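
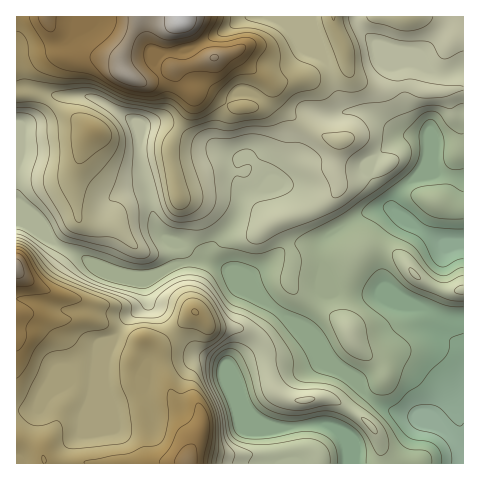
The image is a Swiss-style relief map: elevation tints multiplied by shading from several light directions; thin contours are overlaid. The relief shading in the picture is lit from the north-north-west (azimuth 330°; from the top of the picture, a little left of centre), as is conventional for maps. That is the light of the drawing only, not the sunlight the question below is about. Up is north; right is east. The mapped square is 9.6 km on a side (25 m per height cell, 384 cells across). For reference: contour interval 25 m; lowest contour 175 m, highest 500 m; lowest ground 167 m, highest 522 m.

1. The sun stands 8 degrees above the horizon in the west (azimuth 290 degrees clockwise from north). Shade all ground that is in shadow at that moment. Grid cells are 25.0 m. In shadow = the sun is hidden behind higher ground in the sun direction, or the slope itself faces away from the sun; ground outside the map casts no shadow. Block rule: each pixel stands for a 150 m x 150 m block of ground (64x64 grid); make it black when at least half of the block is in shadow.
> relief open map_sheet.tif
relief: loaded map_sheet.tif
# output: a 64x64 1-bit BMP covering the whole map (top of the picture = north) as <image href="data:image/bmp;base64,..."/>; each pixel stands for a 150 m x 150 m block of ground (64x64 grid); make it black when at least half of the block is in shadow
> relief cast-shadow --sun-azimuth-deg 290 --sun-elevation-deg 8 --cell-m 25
<image width="64" height="64" href="data:image/bmp;base64,Qk0+AgAAAAAAAD4AAAAoAAAAQAAAAEAAAAABAAEAAAAAAAACAAATCwAAEwsAAAIAAAAAAAAA////AAAAAAAAAAA/wAYAAAAAAD/gBgAAAAAAH+AAAAAAAAAf8AAAAAAAAB/wAAAAAAAAH/AAAAAAAAAf4AAAAAAAAB/AIAAAAAAAH4AAAAAAAAAfgAAAAAAAAD8AAAAAAAAAPwAAAAAAAAA+AAAAAAAAAD4AAAAAAAAAPgAAAAAAAAAfAAAAAAAAAB8AAAAAAAAADwAAAAAAAAAPAAAAAAAAAA4AAAAAAAAADgAAAAAAAAAOAAAAAAAAAA4AAAAAAAAADgAAAAAAAAAMAAAAAAAAAAgAAAAACAAAAAAAAAB+AAAAAAAAAHwAAAAAAAAAeAAAAAAAAABwAAAAAAAAAAAAAAAAAAAAAAAAAAAAAAAAAAAAAAAAAAAAAAAAAAAAAAAAAAAAAAAAAAAAAAPAAAAAAAAAAfAAAAAAAAAAOAAAAAAAAAAMAAAAAAAAAAcAAAAAAAAAA4AAAAAAAAABwAAAAAAAAADAAAGAAAAAAEAAA4AAAAAAAAADgAAAAAAAAAMAAAAAAAAAAAAAAAAAAAAAABAAAAAAAAAAOAAAAAAAAAAYAAAAAAAACAgAAAAAAAAABgAAAAAAAAAHAAAAAAAAAAMAAAAAAAAAAgAAAAAAAAAAAABgAAAAAABgAOAAAAAAAAAAwAAAAAAwAACAAAAAAH4AAYAAAAAAfgABgAAAAAA+AAMAAA=="/>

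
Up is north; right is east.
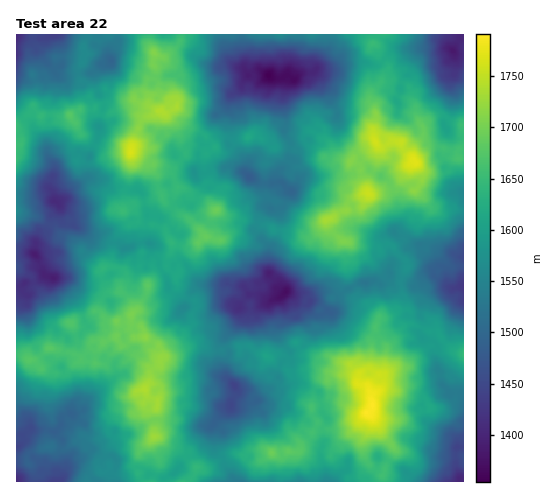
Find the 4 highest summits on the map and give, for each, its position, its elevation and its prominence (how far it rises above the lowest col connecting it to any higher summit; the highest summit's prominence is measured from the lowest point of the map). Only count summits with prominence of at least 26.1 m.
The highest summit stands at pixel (367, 413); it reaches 1791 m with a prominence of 437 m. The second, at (417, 163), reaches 1772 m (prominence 206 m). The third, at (131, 152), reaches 1767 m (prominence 189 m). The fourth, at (368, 193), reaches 1756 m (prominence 54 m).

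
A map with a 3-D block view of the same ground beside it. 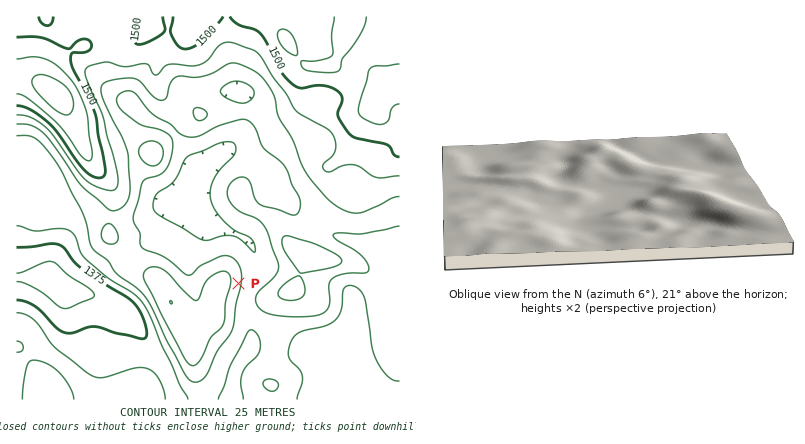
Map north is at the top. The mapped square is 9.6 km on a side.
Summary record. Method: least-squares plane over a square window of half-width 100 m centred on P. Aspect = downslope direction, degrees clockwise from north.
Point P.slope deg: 6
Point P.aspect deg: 99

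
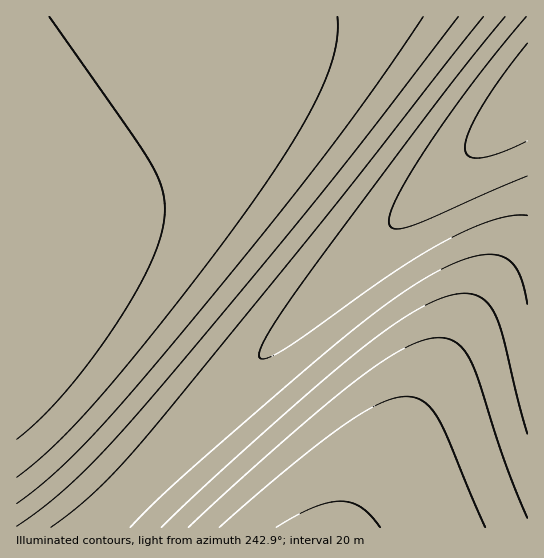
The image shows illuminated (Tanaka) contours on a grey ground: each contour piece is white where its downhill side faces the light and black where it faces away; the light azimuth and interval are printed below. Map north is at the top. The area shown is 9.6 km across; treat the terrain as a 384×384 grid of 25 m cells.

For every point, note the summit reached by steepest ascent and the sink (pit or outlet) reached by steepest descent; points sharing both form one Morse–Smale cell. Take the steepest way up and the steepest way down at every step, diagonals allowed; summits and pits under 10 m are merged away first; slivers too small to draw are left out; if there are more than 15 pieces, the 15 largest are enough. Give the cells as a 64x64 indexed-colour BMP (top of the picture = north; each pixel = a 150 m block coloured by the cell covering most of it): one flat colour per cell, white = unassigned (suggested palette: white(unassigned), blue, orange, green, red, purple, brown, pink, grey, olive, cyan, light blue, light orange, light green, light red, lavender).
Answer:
<image width="64" height="64" href="data:image/bmp;base64,Qk12CAAAAAAAAHYAAAAoAAAAQAAAAEAAAAABAAQAAAAAAAAIAAATCwAAEwsAABAAAAAAAAAA////ALR3HwAOf/8ALKAsACgn1gC9Z5QAS1aMAMJ34wB/f38AIr28AM++FwDox64AeLv/AIrfmACWmP8A1bDFABERERERIiIiIiIiIiIiIiIiIiIiIiIiIiIiIiIiIiIiERERERESIiIiIiIiIiIiIiIiIiIiIiIiIiIiIiIiIiIREREREREiIiIiIiIiIiIiIiIiIiIiIiIiIiIiIiIiIhERERERERIiIiIiIiIiIiIiIiIiIiIiIiIiIiIiIiIiERERERERESIiIiIiIiIiIiIiIiIiIiIiIiIiIiIiIiIREREREREREiIiIiIiIiIiIiIiIiIiIiIiIiIiIiIiIhERERERERERIiIiIiIiIiIiIiIiIiIiIiIiIiIiIiIiERERERERERESIiIiIiIiIiIiIiIiIiIiIiIiIiIiIiIREREREREREREiIiIiIiIiIiIiIiIiIiIiIiIiIiIiIhERERERERERERIiIiIiIiIiIiIiIiIiIiIiIiIiIiIiERERERERERERESIiIiIiIiIiIiIiIiIiIiIiIiIiIiIREREREREREREREiIiIiIiIiIiIiIiIiIiIiIiIiIiIhERERERERERERERIiIiIiIiIiIiIiIiIiIiIiIiIiIiERERERERERERERESIiIiIiIiIiIiIiIiIiIiIiIiIiIREREREREREREREREiIiIiIiIiIiIiIiIiIiIiIiIiIhERERERERERERERERIiIiIiIiIiIiIiIiIiIiIiIiIiERERERERERERERERESIiIiIiIiIiIiIiIiIiIiIiIiIREREREREREREREREREiIiIiIiIiIiIiIiIiIiIiIiIhERERERERERERERERERIiIiIiIiIiIiIiIiIiIiIiIiERERERERERERERERERESIiIiIiIiIiIiIiIiIiIiIiIREREREREREREREREREREiIiIiIiIiIiIiIiIiIiIiIhERERERERERERERERERERIiIiIiIiIiIiIiIiIiIiIiERERERERERERERERERERESIiIiIiIiIiIiIiIiIiIiIREREREREREREREREREREREiIiIiIiIiIiIiIiIiIiIhERERERERERERERERERERERIiIiIiIiIiIiIiIiIiIiERERERERERERERERERERERESIiIiIiIiIiIiIiIiIiIREREREREREREREREREREREREiIiIiIiIiIiIiIiIiIhERERERERERERERERERERERERIiIiIiIiIiIiIiIiIiERERERERERERERERERERERERESIiIiIiIiIiIiIiIiIREREREREREREREREREREREREREiIiIiIiIiIiIiIiIhERERERERERERERERERERERERERIiIiIiIiIiIiIiIiERERERERERERERERERERERERERESIiIiIiIiIiIiIiIREREREREREREREREREREREREREREiIiIiIiIiIiIiIhERERERERERERERERERERERERERERIiIiIiIiIiIiIiERERERERERERERERERERERERERERESIiIiIiIiIiIiIREREREREREREREREREREREREREREREiIiIiIiIiIiIhERERERERERERERERERERERERERERERIiIiIiIiIiIiERERERERERERERERERERERERERERERESIiIiIiIiIiIREREREREREREREREREREREREREREREREiIiIiIiIiIhERERERERERERERERERERERERERERERERIiIiIiIiIiERERERERERERERERERERERERERERERERESIiIiIiIiIREREREREREREREREREREREREREREREREREiIiIiIiIhERERERERERERERERERERERERERERERERERIiIiIiIiERERERERERERERERERERERERERERERERERESIiIiIiIREREREREREREREREREREREREREREREREREREiIiIiIhERERERERERERERERERERERERERERERERERERIiIiIiERERERERERERERERERERERERERERERERERERESIiIiIREREREREREREREREREREREREREREREREREREREiIiIhERERERERERERERERERERERERERERERERERERERIiIiERERERERERERERERERERERERERERERERERERERESIiIRERERERERERERERERERERERERERERERERERERERESIhEREREREREREREREREREREREREREREREREREREREREiERERERERERERERERERERERERERERERERERERERERERIRERERERERERERERERERERERERERERERERERERERERERERERERERERERERERERERERERERERERERERERERERERERERERERERERERERERERERERERERERERERERERERERERERERERERERERERERERERERERERERERERERERERERERERERERERERERERERERERERERERERERERERERERERERERERERERERERERERERERERERERERERERERERERERERERERERERERERERERERERERERERERERERERERERERERERERERERERERERERERERERERERERERERERERERERERERERERERERERERERERERERERERERERERERERERERERERERERERERERERERERERERERERERERERERERERERERERERERERERERERERERERERERERERERERERERERERERERER"/>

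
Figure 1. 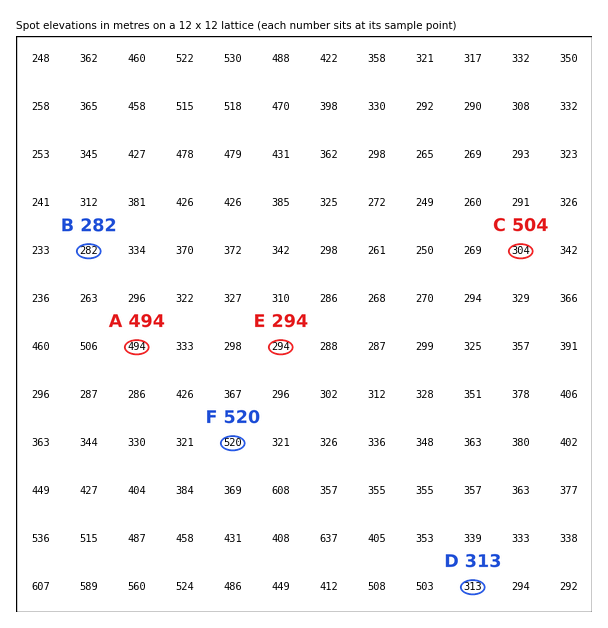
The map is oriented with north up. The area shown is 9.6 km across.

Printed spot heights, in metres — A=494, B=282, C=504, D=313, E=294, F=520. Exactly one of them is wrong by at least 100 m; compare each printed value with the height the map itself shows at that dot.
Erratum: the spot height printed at C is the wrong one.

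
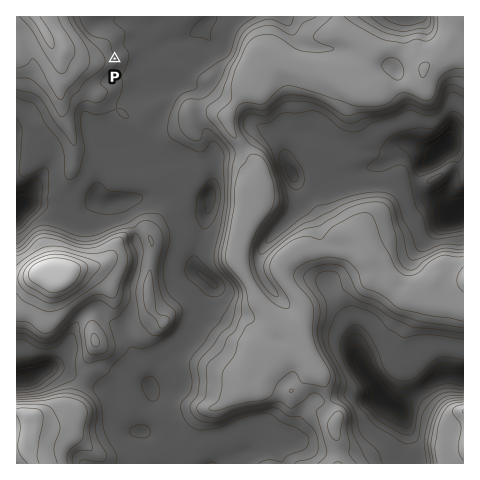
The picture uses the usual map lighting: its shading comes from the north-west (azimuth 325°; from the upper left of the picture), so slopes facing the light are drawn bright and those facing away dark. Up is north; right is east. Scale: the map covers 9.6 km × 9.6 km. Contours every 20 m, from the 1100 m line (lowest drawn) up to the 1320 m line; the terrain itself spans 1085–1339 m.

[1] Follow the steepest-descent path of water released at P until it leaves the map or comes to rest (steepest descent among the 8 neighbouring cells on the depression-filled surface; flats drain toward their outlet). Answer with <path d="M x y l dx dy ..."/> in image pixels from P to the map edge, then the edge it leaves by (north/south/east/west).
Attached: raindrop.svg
<path d="M115 59l15-16 3-1 13 0 5 5 4 0 17-8 11 0 4-1 9-7 4-2 0-2 10-10"/>
exit: north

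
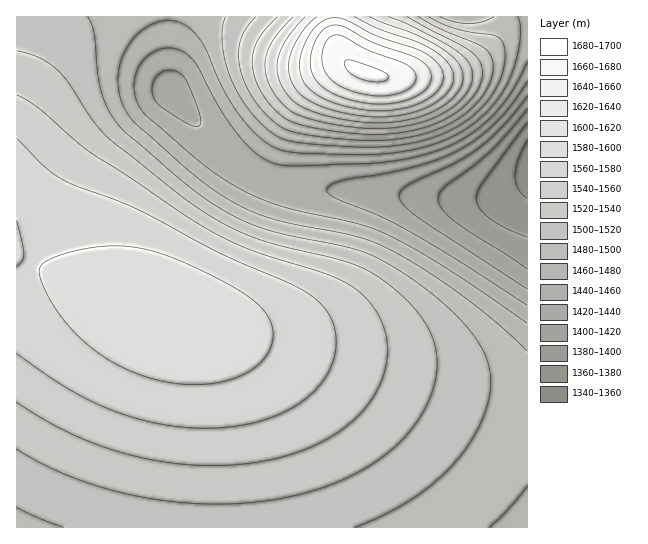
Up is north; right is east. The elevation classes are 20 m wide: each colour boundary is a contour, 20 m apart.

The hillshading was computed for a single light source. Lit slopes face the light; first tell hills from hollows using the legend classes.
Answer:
NW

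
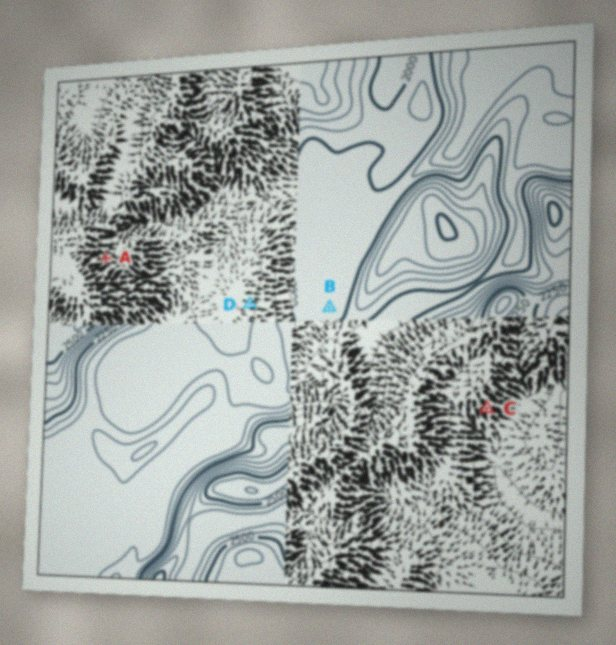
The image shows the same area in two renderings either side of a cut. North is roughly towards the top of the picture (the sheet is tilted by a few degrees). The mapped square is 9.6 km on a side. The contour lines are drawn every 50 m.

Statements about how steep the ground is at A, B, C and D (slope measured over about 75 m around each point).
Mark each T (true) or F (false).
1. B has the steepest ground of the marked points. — F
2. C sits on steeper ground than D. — T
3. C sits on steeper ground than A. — T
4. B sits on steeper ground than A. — F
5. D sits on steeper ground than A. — F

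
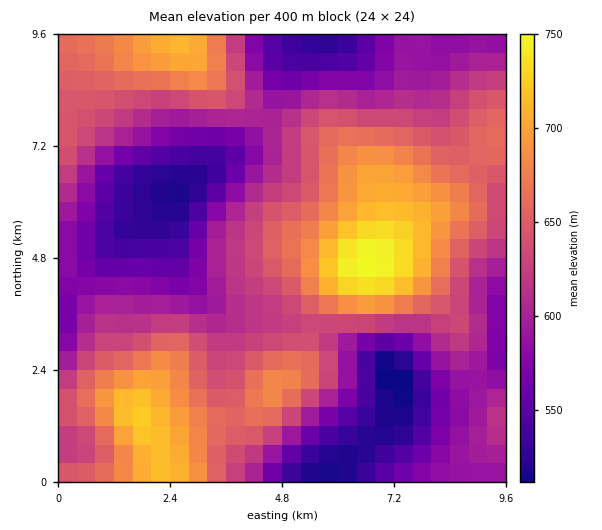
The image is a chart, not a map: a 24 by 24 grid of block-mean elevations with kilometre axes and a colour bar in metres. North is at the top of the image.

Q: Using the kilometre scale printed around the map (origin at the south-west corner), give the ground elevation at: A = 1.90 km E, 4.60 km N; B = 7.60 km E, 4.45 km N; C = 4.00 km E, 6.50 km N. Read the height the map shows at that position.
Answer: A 557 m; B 721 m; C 580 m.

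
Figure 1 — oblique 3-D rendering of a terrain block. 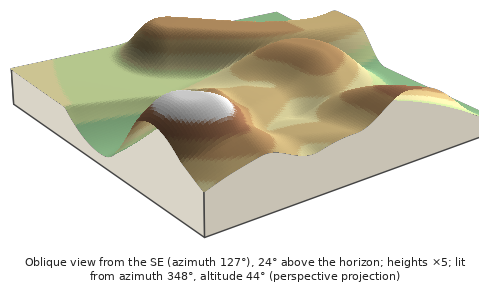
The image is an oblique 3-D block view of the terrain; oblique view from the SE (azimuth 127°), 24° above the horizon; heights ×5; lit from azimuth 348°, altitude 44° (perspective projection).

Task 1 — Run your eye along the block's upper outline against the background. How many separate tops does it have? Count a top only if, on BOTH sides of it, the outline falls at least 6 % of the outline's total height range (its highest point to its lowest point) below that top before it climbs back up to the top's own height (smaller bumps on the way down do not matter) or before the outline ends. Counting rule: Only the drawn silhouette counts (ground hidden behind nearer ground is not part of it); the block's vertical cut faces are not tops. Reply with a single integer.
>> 2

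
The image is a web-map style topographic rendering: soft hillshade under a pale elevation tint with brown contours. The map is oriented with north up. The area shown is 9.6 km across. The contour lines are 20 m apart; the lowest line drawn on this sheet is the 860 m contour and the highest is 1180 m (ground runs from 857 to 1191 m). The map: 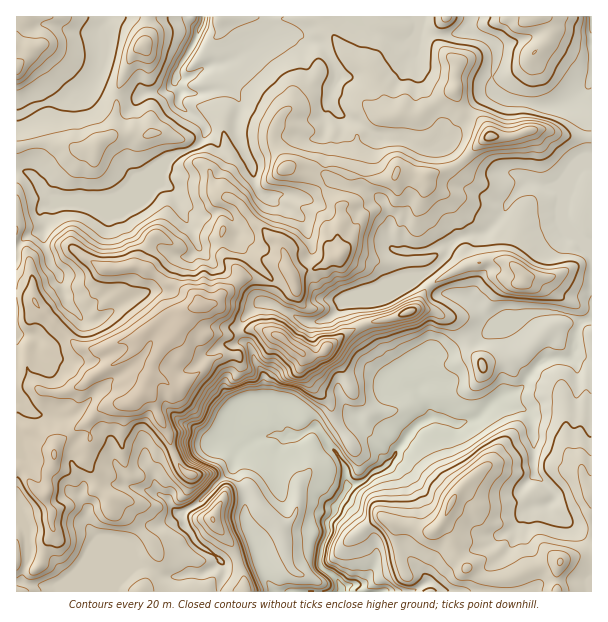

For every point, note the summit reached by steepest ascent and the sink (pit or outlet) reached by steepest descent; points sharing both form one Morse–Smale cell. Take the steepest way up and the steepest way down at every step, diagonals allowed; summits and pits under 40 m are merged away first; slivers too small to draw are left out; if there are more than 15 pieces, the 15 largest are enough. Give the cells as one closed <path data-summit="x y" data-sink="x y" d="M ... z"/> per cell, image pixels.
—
<path data-summit="201 305" data-sink="342 591" d="M446 16l-126 1 12 16 8 15 11 12 12 6 7 6 14 26 4 15 4 3-15 2-21 20-1 21-5 16-15-6-44-3-12 6-18 16-12 6-8 9 0 3 11 13 17 16 11 7 11 34-4 0-12 7-33-6-27 25-14 4-10-12-27-12-9-8-15-8-14 0-12 4-12-2-33-21-33 11-6 6-4-12-10-6 1 346 201 0 6-19 0-6-8-11-15-9-7-7-8-13-5-12 19-13 33-34 7 9 6 20 0 25 8 18 10 33 10 18 67 1 1-5-5-8-17-13 0-14 8-18-2-12 8-9 2-7 12-20 15-5 8-7 16-10 19-27 14-15 9-4 12 0 14 6 19-4 20-18 12-8 13-4 15-21 11-9 25-2 2-2 4-8 0-15 4-9-4-5-15-6-30 0-39 11-12-16-12-10-15-4-15 0-16-16 1-4 9-4 14-15 2-7 5-7 12-6 21-3 18-19 8-16 13-13 5-2-20-10-10 0-12 4-15 0-10-6-18-26 6-4 17-24-12-21 0-23 2-9-11-8-13-16 0-7z"/><path data-summit="201 305" data-sink="203 17" d="M320 16l-116 0-8 23-18 30-3 14 6 7-3 9 2 6 25 21 0 9-10 11-25 11-6 5-4 11-17 15-32 12-55 0-16-14-10-12-13-4-1 75 10 7 4 11 6-5 33-11 33 21 12 2 12-4 14 0 7 4 17 12 27 12 10 12 14-4 27-25 33 6 12-7 4 0-11-34-23-18-16-18 0-3 8-9 12-6 18-16 12-6 44 3 15 6 5-16 1-21 21-20 15-2-4-3-4-15-14-26-7-6-12-6-11-12-8-15z"/><path data-summit="452 503" data-sink="342 591" d="M591 319l-11 4-4 10 0 15-6 10-25 2-11 9-15 21-16 6-29 24-19 4-14-6-12 0-9 4-14 15-19 27-16 10-8 7-15 5-12 20-2 7-8 9 2 12-8 18 0 14 17 13 5 13 250-1z"/><path data-summit="144 45" data-sink="203 17" d="M203 16l-54 0-3 23-2 6-14 14-12 28-4 45-21 16-9 2-36-8-31 4-1 24 14 4 10 12 16 14 55 0 32-12 17-15 4-11 6-5 25-11 10-11 0-9-25-21-2-6 3-9-6-10 6-17 15-24 8-19z"/><path data-summit="524 275" data-sink="342 591" d="M534 182l-9 2-13 13-8 16-18 19-21 3-12 6-5 7-2 7-14 15-9 4-1 4 16 16 15 0 15 4 12 10 12 16 39-11 30 0 18 9 12-3 1-67-13-14-11-7-4-9 0-28-9-7-7 0z"/><path data-summit="281 338" data-sink="342 591" d="M405 280l-58 20-17 18-12 4-12 0-37-20-11 2-16 16-4 7 0 5 14 16 2 12 10 15 0 26 12 10 15 25 6 0 20-9 8 13 4-1 18-13 11-6-14-15-6-13 0-6 4-4 15-6 12 0 11 4 6 0 8-6-4-3-8-15-14-18-8-20-2-16z"/><path data-summit="537 17" data-sink="591 17" d="M591 16l-120 0-3 14 23 10 5 5 2 11-6 21 0 10 3 7 17 8 45 2 10-2 17-11 8-14z"/><path data-summit="17 68" data-sink="342 591" d="M108 16l-92 1 1 98 22-11 24-4 24-12 7-7 9-22-1-29 7-12z"/><path data-summit="144 45" data-sink="342 591" d="M147 16l-37 0-8 14 1 29-9 22-7 7-24 12-24 4-22 11-1 31 7 0 7-2 18-2 36 8 9-2 8-8 7-2 7-10 3-41 12-28 14-14 2-6z"/><path data-summit="491 137" data-sink="342 591" d="M470 114l-19 26-6 4 18 26 10 6 15 0 12-4 10 0 21 10 24 5 11 9 4-14 6-11 13-9 1-24-24-2-18-6-18 0-24 8-15-2-5-10z"/><path data-summit="213 519" data-sink="342 591" d="M233 468l-33 34-19 13 5 12 8 13 7 7 15 9 8 11 0 6-6 15 1 4 54 0 1-2-10-17-10-33-8-18 0-25-6-20z"/><path data-summit="491 137" data-sink="591 17" d="M588 85l-15 13-16 6-45-2-21-10-8 4-14 17 17 13 5 10 15 2 24-8 18 0 18 6 24 2 0-31z"/><path data-summit="201 305" data-sink="591 17" d="M470 16l-23 0-13 16 0 7 6 9 18 15-2 9 0 23 7 15 5 4 15-18 11-3-2-6 0-10 6-21-2-11-5-5-23-10z"/><path data-summit="201 305" data-sink="342 591" d="M591 138l-2 24-10 6-7 8-8 27 0 19 4 9 11 7 12 14z"/>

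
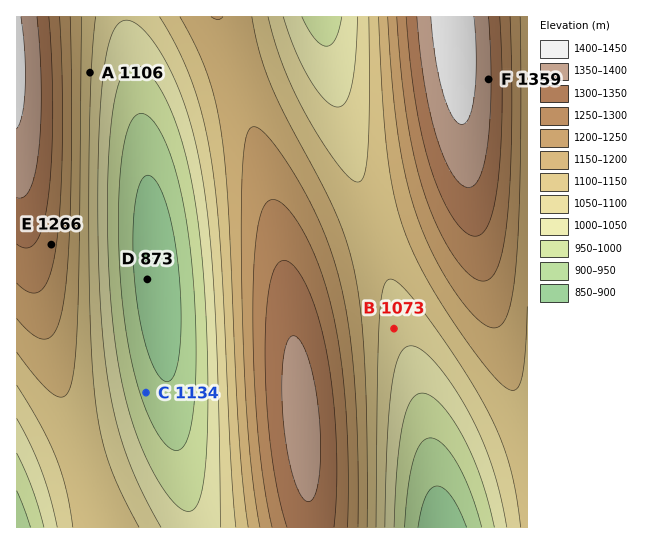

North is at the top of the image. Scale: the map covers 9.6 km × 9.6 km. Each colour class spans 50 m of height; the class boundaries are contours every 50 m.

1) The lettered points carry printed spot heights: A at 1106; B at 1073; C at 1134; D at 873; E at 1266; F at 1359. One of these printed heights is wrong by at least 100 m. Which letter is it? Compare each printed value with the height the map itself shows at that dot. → C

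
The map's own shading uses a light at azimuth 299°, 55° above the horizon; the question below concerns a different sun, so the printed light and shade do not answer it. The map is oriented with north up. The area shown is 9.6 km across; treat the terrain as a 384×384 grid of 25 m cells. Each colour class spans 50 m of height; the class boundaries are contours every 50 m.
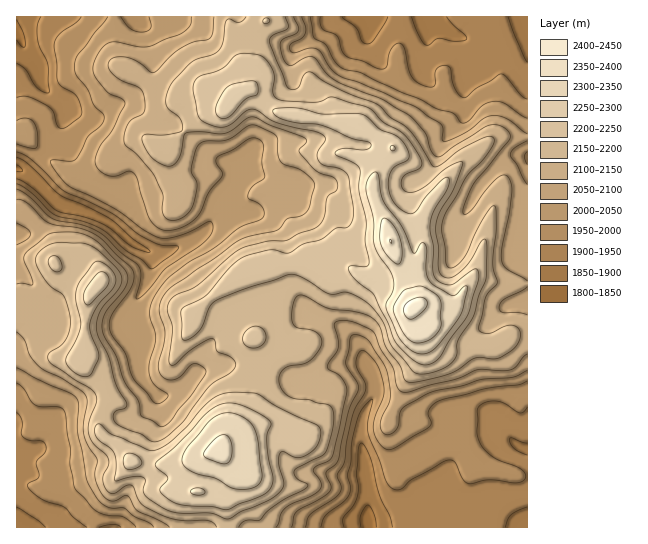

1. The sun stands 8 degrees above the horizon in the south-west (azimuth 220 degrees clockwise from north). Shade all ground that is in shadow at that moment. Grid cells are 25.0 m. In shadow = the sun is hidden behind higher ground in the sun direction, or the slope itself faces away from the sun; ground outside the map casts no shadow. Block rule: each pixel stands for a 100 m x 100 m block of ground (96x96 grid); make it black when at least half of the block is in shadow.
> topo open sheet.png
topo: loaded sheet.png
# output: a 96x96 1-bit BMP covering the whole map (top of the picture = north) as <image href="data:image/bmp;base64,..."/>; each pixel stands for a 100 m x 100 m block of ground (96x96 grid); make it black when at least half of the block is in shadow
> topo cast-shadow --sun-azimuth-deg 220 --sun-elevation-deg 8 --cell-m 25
<image width="96" height="96" href="data:image/bmp;base64,Qk2+BAAAAAAAAD4AAAAoAAAAYAAAAGAAAAABAAEAAAAAAIAEAAATCwAAEwsAAAIAAAAAAAAA////AAAAAAAAAAAAAAAAAYAAAAAAAAAAAAAAAAAAAAAAAAAAAAAAAAAAAAAAAAAAAAAAAAAAAAAAAAAAAAAAAAAAAAAAAAAAAAAAAAAAAAAAAAAAAAAAAYAAAAAAAAAAAAAAH4AAAAAAAAAAAAD5/8AAAAAAAAAAAAH//8AAAAAAAAAAAAP//8AAAAAAAAAAAAPw/8AAAAAAAAAAAAPgB8AAAAcAAAPAAAfgD8AAAA8AAAfgAAfgH8AAAB8AAA/wAAfAH8AAAB4AAB/wAA/AH8AAABAAAH/4AA+AH4AAAAAAAP/4AB8DH8AAAAAAAP/8AD8Pn8AAAAAAAP/8AP//n8AAAAAAAHP8Af//n8AAAAAAAAP8A///z+AAAAAAAAf8A///h+AAAAAAAA/4A//+A+AAAAAAAB/gAf/8AeAAAAAAAD/AAH/8A/AAAAAAAD/AAB/4B/AAAAAAAD+AAAH4H/AAAAAAAH+AAAAAH/AAAAAAAH+AAAAAD+AAAAAAAP+AAAAAB+AAAAAAAf8AAAAAAcAAAAAAA/8AAAAAAIAAAAAAA/8AAAAADgAAAAAAB/8AAAAAHgAAAAAAB/8AAAAAPAAAAAAAA/8AAAAAeAAAAA4AA/8AAAAAYAAAAA8AA/8AAAAAAAAAAA8AAf8AAAAAAAAABgcAAP8AAAAAAAAADwMAAD8AAAAAAAAHz4AAAA8AAAAAAAAfx4AAAAeAAAAAAAAf54AAAB+AAAAAAAAf54AAAH+AAAAAAAAP99gAAP/AAAAAAAAP8/wAAP/AAAAAAAAH+/wAAf/gAAAAAAAH/fwAAf/gAAAAAADH/fwAg//gAB/AAADH/PwBw//gAD/gAAHn/vwDz//gAD/wAAHn/vwB///gAB/zAAPv/n4B///gAA/wAAP3/n4H///AAAfwAAP3/n4P///AAAGAAAf3/j4f//+AAAAAAAf7/Dw///gAAAAAAAf5/Ag//+AAAAAAAA/4/AB//wAAAAAAAA/4fAD/4AAAAAAAAA/4HgD/gAAAAAAAAB/8DgD/AAAAAAAAAB/8YAf+AAAAAAAAAA/+YAf8AAAAAAAAAA/+cA8wAAAAAAAAAAIHcA8AAAAAAAAAAAAPAA8AAAAAAAAAAAA/gA8AAAAAAAAAAAB/gAMAAAAAAAAAAAH/0AAAAAAAAAAAAAP//AAAAAAAAAAAAAf//BwAAAAAAAAAAB///P8AAAAAAAAAAH//+P8AAAAAAAAAA////P8DgAAAAAAD/////H8PgAAAAAB//////H8fgAAAAAD//////D8fgAAAAAH/7////B8/AAAAAAH//////g8+AAAAAAD//////gc8AAAAAAB//////wM4AAAAAAD4/////wF4AAAAAAH4/////wB4AAAAAAP5/////4DwAAcAAAP5/////4DgAB+AAAP//////4DAAB+AAAP//////4CAAB+AAAP//////4AAAA/AAAH//////wAAAA/AAAA//////gAAAA/AAAAH////8AAAAA8AAAA/////4AAAAA4AAAB/////4AA="/>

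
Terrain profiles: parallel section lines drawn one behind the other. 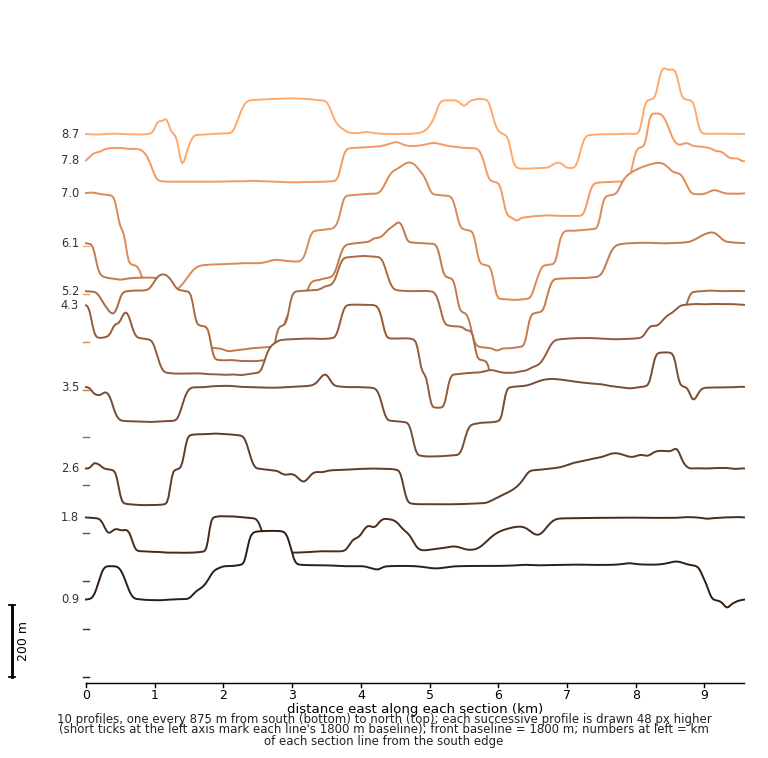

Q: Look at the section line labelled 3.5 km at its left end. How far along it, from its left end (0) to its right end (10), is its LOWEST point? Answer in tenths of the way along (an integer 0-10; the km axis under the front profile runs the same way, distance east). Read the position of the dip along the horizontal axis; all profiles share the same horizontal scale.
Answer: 5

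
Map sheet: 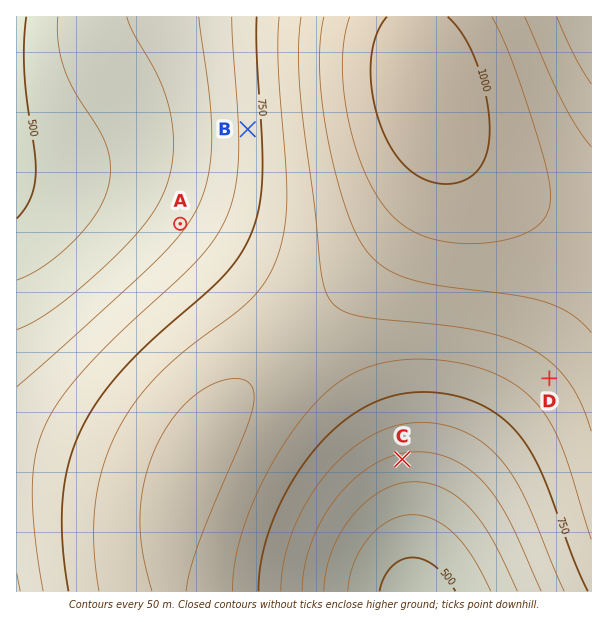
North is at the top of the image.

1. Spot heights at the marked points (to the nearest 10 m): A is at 640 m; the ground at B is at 720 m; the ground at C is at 640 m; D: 830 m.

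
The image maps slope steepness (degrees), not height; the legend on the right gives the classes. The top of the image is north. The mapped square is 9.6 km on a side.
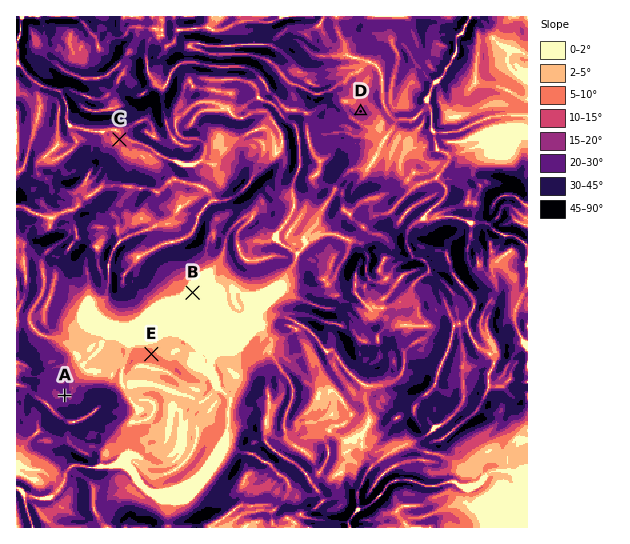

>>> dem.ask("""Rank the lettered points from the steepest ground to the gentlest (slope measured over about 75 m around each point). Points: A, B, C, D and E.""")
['A', 'D', 'C', 'E', 'B']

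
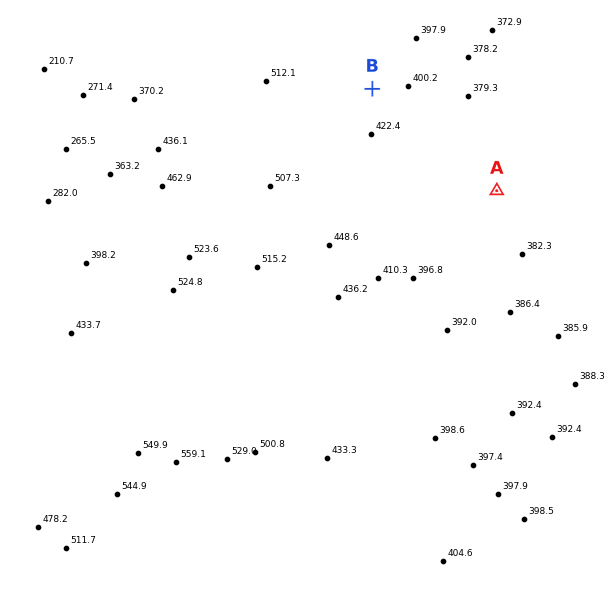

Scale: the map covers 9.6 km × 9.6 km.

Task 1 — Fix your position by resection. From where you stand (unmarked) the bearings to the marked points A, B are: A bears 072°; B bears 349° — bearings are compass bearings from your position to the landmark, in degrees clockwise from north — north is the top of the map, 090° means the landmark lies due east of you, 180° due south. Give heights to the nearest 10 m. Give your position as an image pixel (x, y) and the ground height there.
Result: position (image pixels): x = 398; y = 223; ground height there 400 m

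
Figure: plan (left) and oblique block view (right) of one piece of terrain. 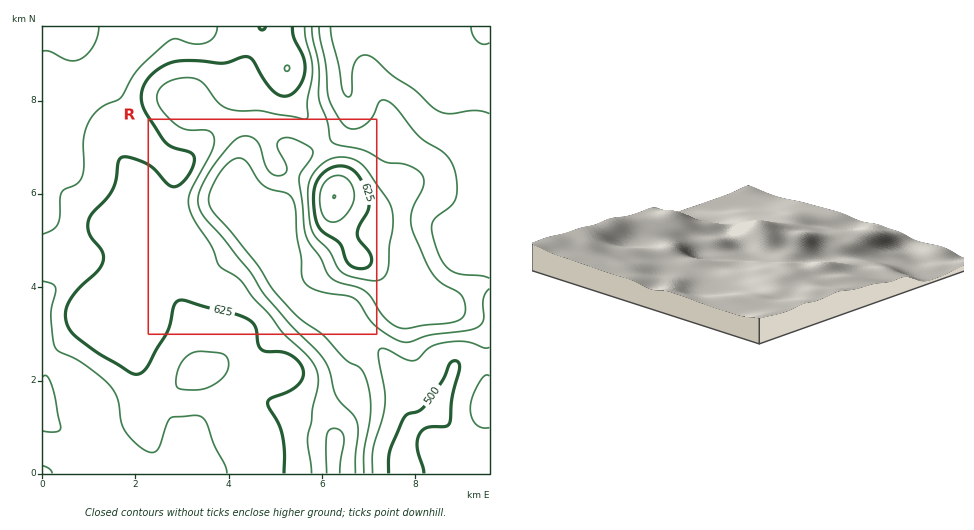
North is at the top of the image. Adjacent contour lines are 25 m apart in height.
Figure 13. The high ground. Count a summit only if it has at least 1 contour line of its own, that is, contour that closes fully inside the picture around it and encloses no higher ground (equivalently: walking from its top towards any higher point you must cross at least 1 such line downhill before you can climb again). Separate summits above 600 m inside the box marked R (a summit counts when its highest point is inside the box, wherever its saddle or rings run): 1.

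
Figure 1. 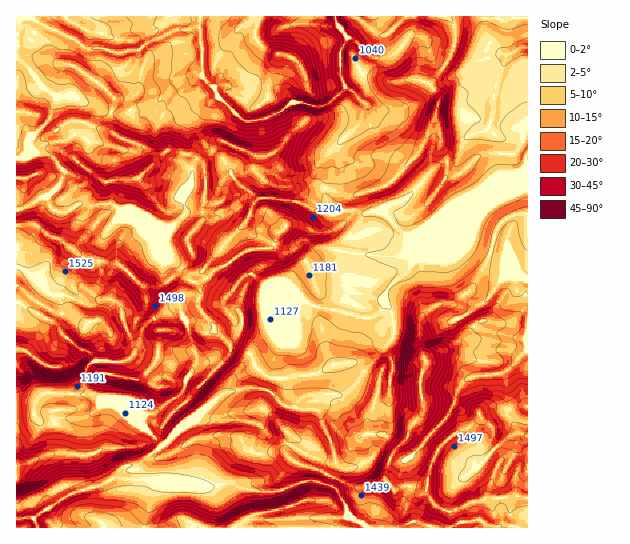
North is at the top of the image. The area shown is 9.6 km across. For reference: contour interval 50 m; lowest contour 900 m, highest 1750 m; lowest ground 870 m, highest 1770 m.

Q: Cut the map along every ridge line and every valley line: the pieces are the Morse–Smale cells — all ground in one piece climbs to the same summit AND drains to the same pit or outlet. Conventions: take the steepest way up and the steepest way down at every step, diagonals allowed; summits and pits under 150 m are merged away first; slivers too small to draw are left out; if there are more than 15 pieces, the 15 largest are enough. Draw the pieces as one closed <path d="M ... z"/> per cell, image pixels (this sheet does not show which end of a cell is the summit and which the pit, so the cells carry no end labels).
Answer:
<path d="M199 16l-183 1 0 192 9-1 16-11 5 0 3 9 9 6 8 0 16-9 7 2 24-1 13 12 8 4 36 40 16 12 11 2-8 17-10 8 0 8-6 0-29 19-5 19-9 14-12 4-21-3-8 5 8 7 48 8 10 7 28-2 14 3 30-30 4-7 0-5-16-15-2-6-13-15-3-5 3-8 0-8-3-6 9-4 9-10 11-4 20-14 25-3 2-2 4-12 8-8-21-19-1-28 15 8 13 0 8 2 26-1 3-10-3-15 2-8 32-30 6-18 0-4-15-14-5-1-15 15-8 4-17-4-14 0-10 9-15 7-12 2-8 0-5-2-24-22-2-10-5-2-9-10 2-26-3-7z"/><path d="M445 303l-16 6-9 12 0 26 5 12 0 7-5 13 0 11 4 15-1 8-12 13-6 15-13 13-5 13-2 11-24 10-18 13 5 14 14 8 5 5 160 0 1-218-3-1-12 12-4 2-11 1-17-3-11 11 2-7-9-15-6-5z"/><path d="M354 363l-19 1-13 8-9 3-40 4-6 10-22-1-18 4-8 4-24 23-12 6-20 20-25 20-13 2-10 10 15 3 24 0 47 8 32-5 8 5 21 4 19-1 22-10 15 0 17 7 8 12 18-12 22-8 6-21 11-14-15-10-17-1 0-16 9-23 2-16-17-8z"/><path d="M265 180l-2 3 1 24 21 20-8 7-6 14-25 3-47 30-2 4 3 4 0 8-3 8 6 9 10 11 2 6 16 16 16 5 5 5 4 10 13 10 3 0 4-23 15-36 5-8 0-4 5-6 13 7 24 4 21 6 16-1 9-10 0-11 7-10 16-12 5-11 5-5 24-10 35-36-54 22-15 3-25-25-15 2-12-2-21 1-7-11-2-13-26 1-8-2-13 0z"/><path d="M481 207l-40 40-24 10-5 5-5 11-16 12-7 10 0 11-9 10-16 1-21-6-24-4-13-7-5 6 0 4-5 8-15 36-4 24 14 1 13-4 14 0 9-3 13-8 19-1 8 8 17 8-2 16-9 23 0 16 17 1 13 9 5-1 5-6 3-11 10-11 3-6-4-19 0-11 5-13 0-7-5-12 0-26 3-6 15-11 15 0 10 6 10 18 8-7 17 3 15-3 8-9 7-3 0-30-11-6-4-11-5-7-26-7-13-6 3-13z"/><path d="M485 16l-37 1 7 9 0 19-8 18-16 20 8 14 0 6-4 16-16 34-30 31-8 4-28 8-7 0-20-8-1 9 9 15 21-1 12 2 15-2 23 24 9 1 64-27 35-34-9-1 1-31-16-16 4-16 2-24 13-32-10-4-10-12-3-6z"/><path d="M46 197l-5 0-8 7-17 6 0 56 22 13 5 8 8 8 12 0 22 9 9 0 5-4 10-1 6 2 6 6 2 12 12 32 9-25 29-19 6 0 0-8 10-8 8-17-11-2-16-12-36-40-8-4-13-12-24 1-7-2-16 9-8 0-9-6z"/><path d="M334 16l-133 0-2 11 4 22-2 26 9 10 5 2 2 10 29 24 20-2 15-7 10-9 14 0 17 4 8-4 15-16-5-13 0-23 7-10 0-4-10-12z"/><path d="M447 16l-33 0-2 15-12 18-6 6-9 4-7 0-8-4-5 15-7 7-13 8 1 3 19 15 0 4-6 18-34 33 3 13-2 17 20 8 35-8 8-4 30-31 16-34 4-16 0-6-8-14 16-20 8-18 0-19z"/><path d="M23 399l-7 0 1 120 17 0 35-24 29-8 11-6 13-13 7-3 9 0 23-19-40-41-15-2-21 14-26 2-8 4-9 0-7-8 1-14z"/><path d="M527 16l-42 1 0 16 3 6 10 12 10 4-13 32-2 24-4 16 16 16-1 31 9 1-32 32-12 31 1 5 12 5 24 5 7 9 4 11 9 6 2-1z"/><path d="M235 347l-4 0-4 11-30 30-14-3-28 2-10-7-44-7-12-8-5 17 1 7 4 4-2 2-44-2-8 10 0 12 7 8 9 0 8-4 20 0 14-6 9-9 11-1 12 5 38 37 20-20 12-6 24-23 26-8 23 1 4-11-6-2-10-9-4-10-5-5z"/><path d="M18 267l-2 0 1 82 9 2 24 16 11 0 17-7 5 0 4 4 10-4 21 3 7-2 8-6 2-9-10-19-4-20-6-6-6-2-10 1-5 4-9 0-22-9-12 0-8-8-5-8z"/><path d="M318 481l-15 0-29 11-28-3-13-6-32 5-44-7-12 36-1 10 103 1-2-7 13-8 28-5 19-8 21 0 8 4 7-3-6-13z"/><path d="M117 477l-19 10-29 8-35 24-17 0-1 8 127 1 13-46-2-2-24 0z"/>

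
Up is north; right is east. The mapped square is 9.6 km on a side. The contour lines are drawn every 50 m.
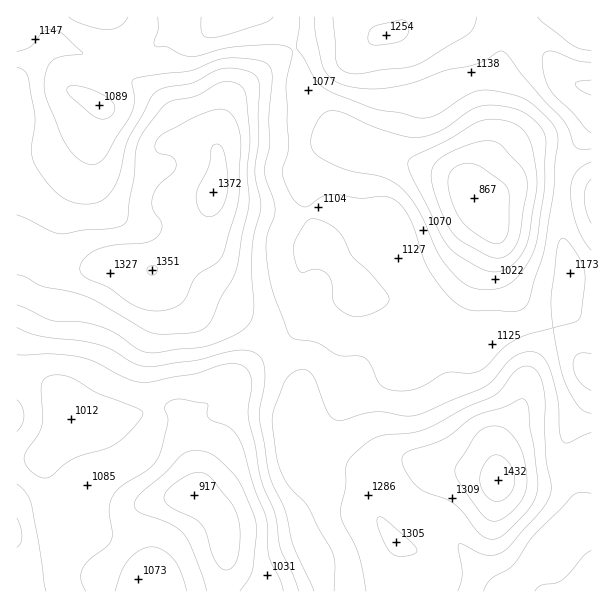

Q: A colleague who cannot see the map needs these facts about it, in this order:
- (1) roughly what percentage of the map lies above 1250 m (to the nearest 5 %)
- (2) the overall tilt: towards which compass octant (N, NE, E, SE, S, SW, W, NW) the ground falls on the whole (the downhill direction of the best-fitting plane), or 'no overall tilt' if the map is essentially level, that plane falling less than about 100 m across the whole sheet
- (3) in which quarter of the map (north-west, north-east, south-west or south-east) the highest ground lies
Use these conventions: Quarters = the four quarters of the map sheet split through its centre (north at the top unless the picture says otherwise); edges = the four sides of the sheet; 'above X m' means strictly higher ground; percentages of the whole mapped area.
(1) Roughly 20 % of the ground is higher than 1250 m.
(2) No overall tilt - high and low ground are spread across the sheet.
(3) Look to the south-east quarter for the highest ground.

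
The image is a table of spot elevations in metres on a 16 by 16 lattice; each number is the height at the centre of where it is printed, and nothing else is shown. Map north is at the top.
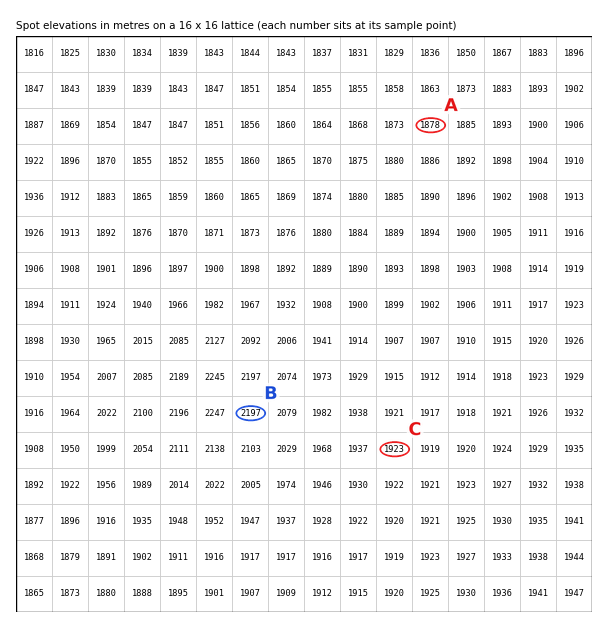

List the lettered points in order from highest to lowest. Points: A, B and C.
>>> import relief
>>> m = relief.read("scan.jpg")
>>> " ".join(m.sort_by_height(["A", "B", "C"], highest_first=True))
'B C A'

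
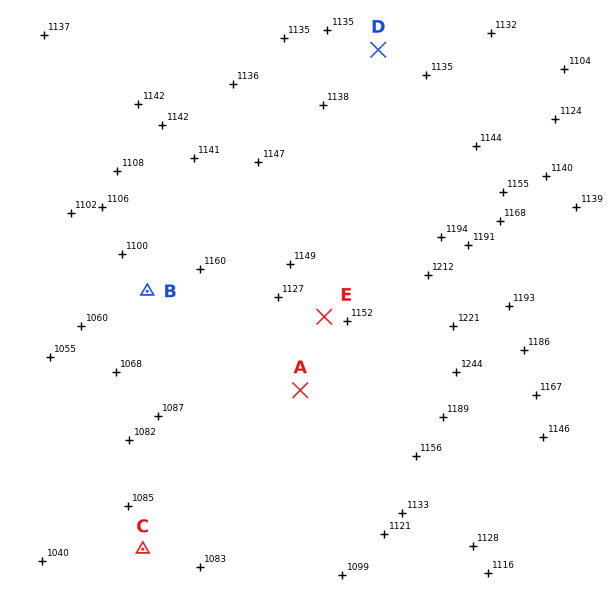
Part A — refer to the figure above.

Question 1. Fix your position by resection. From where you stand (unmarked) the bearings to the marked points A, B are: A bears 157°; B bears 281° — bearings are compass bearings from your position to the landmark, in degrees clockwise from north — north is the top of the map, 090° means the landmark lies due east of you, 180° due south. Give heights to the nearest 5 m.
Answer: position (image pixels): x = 268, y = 315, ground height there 1135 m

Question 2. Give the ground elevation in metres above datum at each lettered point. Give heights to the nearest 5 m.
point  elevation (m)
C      1080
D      1135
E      1140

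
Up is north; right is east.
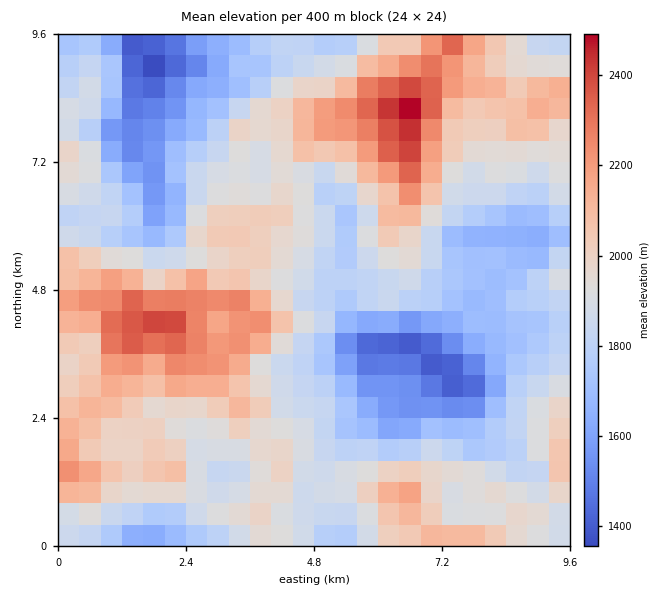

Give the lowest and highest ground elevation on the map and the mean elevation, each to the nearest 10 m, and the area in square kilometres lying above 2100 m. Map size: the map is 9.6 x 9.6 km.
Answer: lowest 1330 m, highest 2520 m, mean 1900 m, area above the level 16.2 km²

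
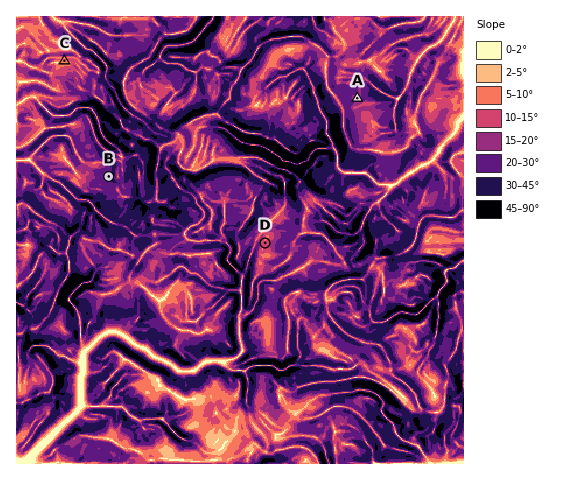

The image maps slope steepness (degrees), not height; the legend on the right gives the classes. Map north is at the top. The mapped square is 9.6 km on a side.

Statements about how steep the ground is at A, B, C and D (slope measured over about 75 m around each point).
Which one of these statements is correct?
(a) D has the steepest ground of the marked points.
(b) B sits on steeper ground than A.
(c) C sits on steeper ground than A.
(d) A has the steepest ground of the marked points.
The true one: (b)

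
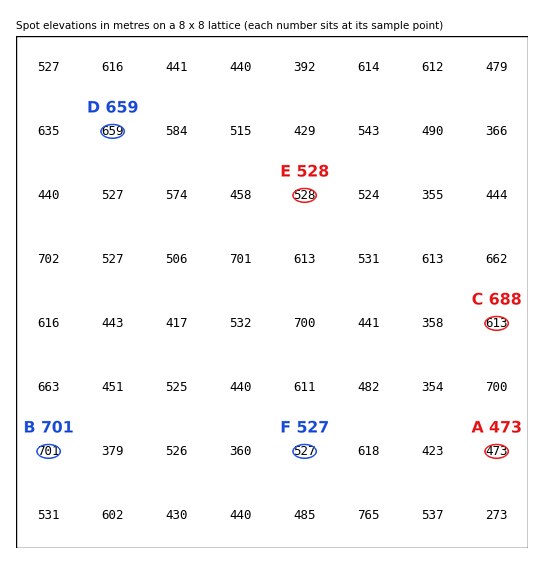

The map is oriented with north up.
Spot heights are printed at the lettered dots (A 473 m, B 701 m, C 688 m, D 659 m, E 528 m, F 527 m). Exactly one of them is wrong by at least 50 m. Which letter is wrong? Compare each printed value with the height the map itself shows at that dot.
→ C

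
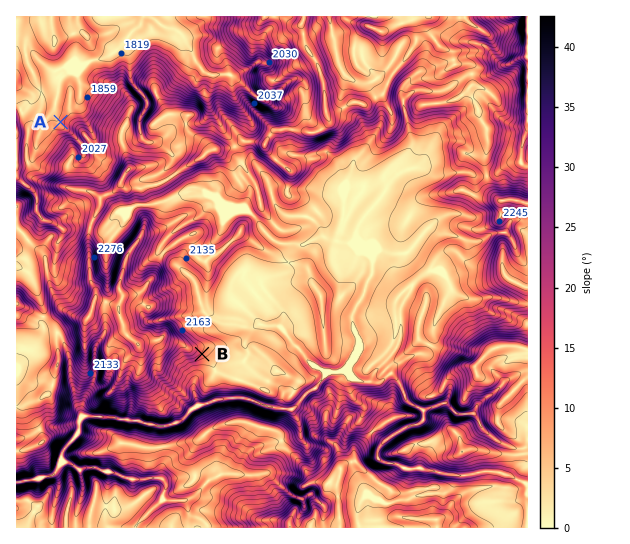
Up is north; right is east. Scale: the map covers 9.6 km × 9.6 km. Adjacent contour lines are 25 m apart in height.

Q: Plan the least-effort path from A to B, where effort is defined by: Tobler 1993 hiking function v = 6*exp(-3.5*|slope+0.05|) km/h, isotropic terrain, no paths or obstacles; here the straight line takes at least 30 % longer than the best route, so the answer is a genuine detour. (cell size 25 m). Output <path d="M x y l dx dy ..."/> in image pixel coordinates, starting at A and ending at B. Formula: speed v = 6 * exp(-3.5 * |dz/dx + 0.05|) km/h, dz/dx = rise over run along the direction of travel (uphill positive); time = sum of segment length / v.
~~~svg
<path d="M61 122l2 3 6 2 2 3 3 5 4 6 8 16 0 6 1 3 0 7 3 5 11 11 5 2 1 3 4 3 8 0 8 4 8 0 6 2 2 4 8 4 3 3 3 5 6 7 2 3 0 2-6 11 0 4 2 3 0 2 2 6 0 10 7 14 0 4 3 4 4 2 2 6 0 12-2 5 0 1 1 3 5 5 3 6 16 16 1 2 0 4-1 3"/>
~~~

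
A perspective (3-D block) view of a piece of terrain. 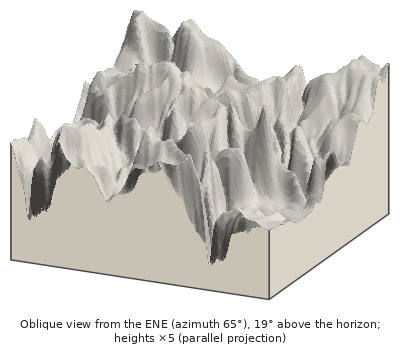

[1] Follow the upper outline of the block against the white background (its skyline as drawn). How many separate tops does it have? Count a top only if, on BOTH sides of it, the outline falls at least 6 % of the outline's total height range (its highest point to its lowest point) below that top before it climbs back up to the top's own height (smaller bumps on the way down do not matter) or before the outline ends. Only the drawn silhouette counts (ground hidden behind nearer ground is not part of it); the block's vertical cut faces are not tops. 5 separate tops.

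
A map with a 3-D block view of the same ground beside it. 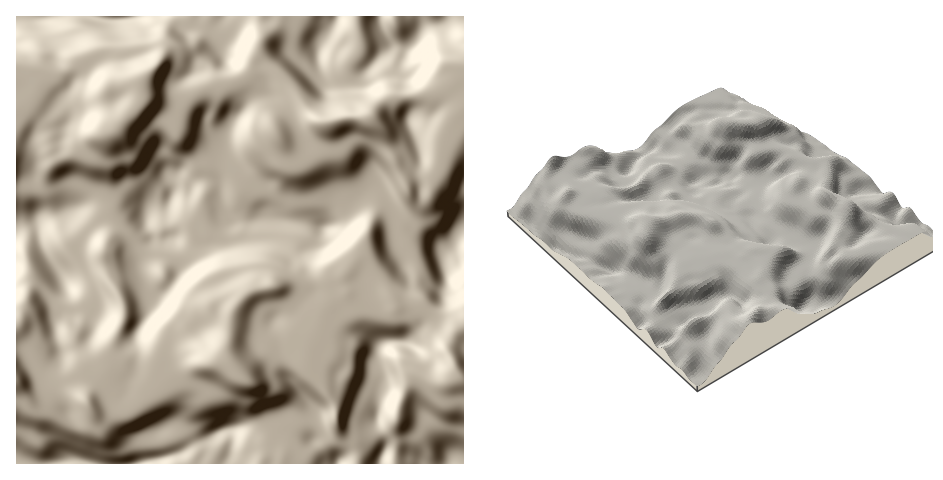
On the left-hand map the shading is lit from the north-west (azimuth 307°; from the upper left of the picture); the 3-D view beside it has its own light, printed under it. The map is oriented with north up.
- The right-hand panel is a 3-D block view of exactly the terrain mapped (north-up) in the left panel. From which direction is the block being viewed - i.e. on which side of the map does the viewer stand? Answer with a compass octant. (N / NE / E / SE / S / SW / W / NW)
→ SE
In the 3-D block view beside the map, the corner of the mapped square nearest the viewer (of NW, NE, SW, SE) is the SE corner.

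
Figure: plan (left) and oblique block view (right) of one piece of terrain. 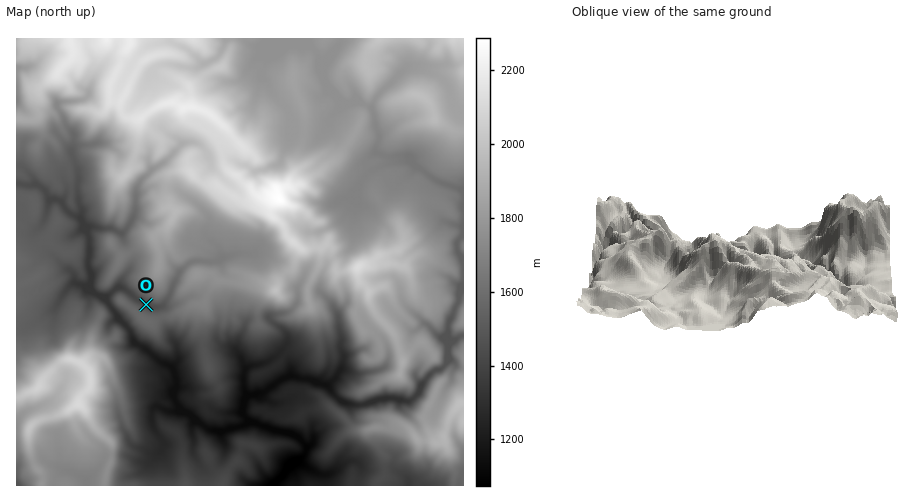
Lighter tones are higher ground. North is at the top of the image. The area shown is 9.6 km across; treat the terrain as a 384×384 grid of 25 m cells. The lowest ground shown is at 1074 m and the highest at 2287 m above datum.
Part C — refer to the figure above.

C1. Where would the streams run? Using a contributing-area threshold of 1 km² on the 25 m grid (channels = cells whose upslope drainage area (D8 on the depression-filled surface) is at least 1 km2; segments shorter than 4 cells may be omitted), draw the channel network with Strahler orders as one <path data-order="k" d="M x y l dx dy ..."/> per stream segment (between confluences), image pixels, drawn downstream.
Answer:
<path data-order="1" d="M409 482l0 3"/><path data-order="1" d="M332 473l-5 2-8-1-14-8-4-4-4 0"/><path data-order="1" d="M64 470l10 3 8 4 5 5 0 3"/><path data-order="4" d="M297 462l-20 21 0 2"/><path data-order="1" d="M127 436l3 6 4 5 9 1 5 5 11 0 5-6 0-6-9-9-3-8 0-13 1-3 2-2 3 0 8 5 10 1 2 1 7 0"/><path data-order="4" d="M252 424l6 0 9 4 4 0 2 3 13 2 7 2 6 4 7 7 0 6-5 7-4 3"/><path data-order="3" d="M185 413l4 2 7 7 5 2 7 5 3 0 2 2 11 0 6-4 8 0 1-1 4 0 2-1 0-1 7 0"/><path data-order="1" d="M35 407l-10 5-8 8 0 30 1 2-1 33"/><path data-order="3" d="M244 401l0 14 2 4 6 5"/><path data-order="3" d="M325 384l-6 0-6-5-11 0-9-3-1 1-5 0-6 3-2 0-13 11-6 1-4 4-5 0-7 5"/><path data-order="1" d="M349 371l-8-1"/><path data-order="2" d="M341 370l-4 3-1 4-8 8-3-1"/><path data-order="3" d="M173 369l3 10 0 6-1 1 0 15 3 5 7 7"/><path data-order="2" d="M245 369l-1 8-1 1 1 4 0 8 1 1-1 10"/><path data-order="1" d="M237 351l4 5 0 2 4 11"/><path data-order="2" d="M446 343l0 21-5 5-6 1-4 3-8 10-3 8-11 10-13-2-1-1-6 0-1 1-7 0-7 2-5 0-5 4-11 0-11-4-3-2-14-15"/><path data-order="1" d="M425 323l2 1 19 19"/><path data-order="1" d="M270 320l4 4 5 3 8 8 0 8-2 4-15 14-8 3-11 1-6 4"/><path data-order="1" d="M339 319l0 9 2 6 0 16 2 4 0 9-2 7"/><path data-order="1" d="M50 310l3 0 3-3 7-13 10-10 9 1 6 4 4 0"/><path data-order="3" d="M108 302l11 15 0 3 11 10 3 11 14 9 13 12 11 4 2 3"/><path data-order="2" d="M92 289l16 13"/><path data-order="2" d="M217 261l-24 0-5 3-9 9-6 12-1 6-4 7-7 9-10 0-5-2-8-5-14-12-7 0-2 1-7 7 0 6"/><path data-order="1" d="M251 254l-3-1-11 0-7 4-7 0-6 4"/><path data-order="2" d="M88 235l1 1 0 24-1 1 0 4 3 7 0 14 1 3"/><path data-order="1" d="M208 226l-1 3 0 8 13 13 2 6-5 5"/><path data-order="2" d="M82 222l0 7 6 6"/><path data-order="1" d="M446 222l9 3 7 0 1 1 0 6-2 5-3 3-2 4 2 7 4 5 0 7 1 1 0 17-4 6 0 14-5 8-1 6-5 7 0 9-2 3 0 9"/><path data-order="1" d="M358 202l0-8 3-7 0-5"/><path data-order="1" d="M48 197l2 3 7 0 3 1 3 3 1 4 7 7 9 2 2 5"/><path data-order="1" d="M351 193l10-11"/><path data-order="2" d="M361 182l10-12 20-8 13 0 1-1 4 0 5 6 5 1"/><path data-order="3" d="M419 168l18 13 24 8 2 2 0 5"/><path data-order="1" d="M281 161l2-7 7-13 0-27-4-7-16-17-3-8-5-6 0-4 4-9 0-2 5-1 14-13"/><path data-order="2" d="M71 152l0 2 3 4 4 14-1 22 1 1 0 7 4 7 0 5-1 1 1 7"/><path data-order="1" d="M95 144l-3 1-12 0-9 7"/><path data-order="1" d="M199 144l-4-2-10 0-3 2-17 18-13 7-4 5-8 7-3 7 0 7-1 1 0 15-2 4-7 13-5 5-6-2-3-2-24-1-1 1 0 6"/><path data-order="1" d="M329 120l5-7 9-9 5 0"/><path data-order="2" d="M372 110l3 7 0 7 4 10 0 5-3 8 0 5 2 2 4 0 3 2 22 0 12 12"/><path data-order="2" d="M348 104l14 0 7 2 3 4"/><path data-order="1" d="M17 93l0 9"/><path data-order="1" d="M89 92l0 3-7 5-21 2-4 1 0 6 4 3 3 7 2 6 8 9 0 12-3 6"/><path data-order="1" d="M153 70l5-5 3 0 1-1 11 0 1 1 11 2 1 1 11 0 5-4 4 0 1-1"/><path data-order="1" d="M417 69l-11 0-6 3 0 2-11 11-1 0-11 11-5 8 0 6"/><path data-order="1" d="M203 63l4 0"/><path data-order="2" d="M207 63l9-5 4-3 5-14 4-2 13 0 9 7 7 0 1 1 26 0"/><path data-order="2" d="M285 47l13 0 1 1 13 0 2 1 4 5 0 3 8 8 0 13 3 7 19 19"/>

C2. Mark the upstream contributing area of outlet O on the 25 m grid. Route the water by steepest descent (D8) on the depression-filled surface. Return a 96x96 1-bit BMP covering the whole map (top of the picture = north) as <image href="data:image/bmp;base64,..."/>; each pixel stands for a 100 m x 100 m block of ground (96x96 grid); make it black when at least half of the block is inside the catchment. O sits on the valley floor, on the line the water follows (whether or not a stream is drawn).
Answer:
<image width="96" height="96" href="data:image/bmp;base64,Qk2+BAAAAAAAAD4AAAAoAAAAYAAAAGAAAAABAAEAAAAAAIAEAAATCwAAEwsAAAIAAAAAAAAA////AAAAAAAAAAAAAAAAAAAAAAAAAAAAAAAAAAAAAAAAAAAAAAAAAAAAAAAAAAAAAAAAAAAAAAAAAAAAAAAAAAAAAAAAAAAAAAAAAAAAAAAAAAAAAAAAAAAAAAAAAAAAAAAAAAAAAAAAAAAAAAAAAAAAAAAAAAAAAAAAAAAAAAAAAAAAAAAAAAAAAAAAAAAAAAAAAAAAAAAAAAAAAAAAAAAAAAAAAAAAAAAAAAAAAAAAAAAAAAAAAAAAAAAAAAAAAAAAAAAAAAAAAAAAAAAAAAAAAAAAAAAAAAAAAAAAAAAAAAAAAAAAAAAAAAAAAAAAAAAAAAAAAAAAAAAAAAAAAAAAAAAAAAAAAAAAAAAAAAAAAAAAAAAAAAAAAAAAAAAAAAAAAAAAAAAAAAAAAAAAAAAAAAAAAAAAAAAAAAAAAAAAAAAAAAAAAAAAAAAAAAAAAAAAAAAAAAAAAAAAAAAAAAAAAAAAAAAAAAAAAAAAAAAAAAAAAAAAAAAAAAAAAAAAAAAAAAAAAAAAAAAAAAAAAAAAAAAAAAAAAAAAAAAAAAAAAAAAAAAAAAAAAAAAAAAMAAAAAAAAAAAAAAAfgAAAAAAAAAAAAAAf4AAAAAAAAAAAAAAP+AAAAAAAAAAAAAAH/wAAAAAAAAAAAAAD/4AAAAAAAAAAAAAD/4AAAAAAAAAAAAAD/8ABAAAAAAAAAAAD/+CHAAAAAAAAAAAD////gAAAAAAAAAAD////wAAAAAAAAAAD////4AAAAAAAAAAB////8AAAAAAAAAAB////8AAAAAAAAAAB////8AAAAAAAAAAB////+AAAAAAAAAAD////8AAAAAAAAAAD////4AAAAAAAAAAD////wAAAAAAAAAAB////wAAAAAAAAAAA////gAAAAAAAAAAAf///gAAAAAAAAAAAf//+AAAAAAAAAAAAP//+AAAAAAAAAAAAf//+AAAAAAAAAAAAf//+AAAAAAAAAAAAf/8/AAAAAAAAAAAA//wAAAAAAAAAAAAA//AAAAAAAAAAAAAA/+AAAAAAAAAAAAAA/gAAAAAAAAAAAAAA/AAAAAAAAAAAAAAAOAAAAAAAAAAAAAAAAAAAAAAAAAAAAAAAAAAAAAAAAAAAAAAAAAAAAAAAAAAAAAAAAAAAAAAAAAAAAAAAAAAAAAAAAAAAAAAAAAAAAAAAAAAAAAAAAAAAAAAAAAAAAAAAAAAAAAAAAAAAAAAAAAAAAAAAAAAAAAAAAAAAAAAAAAAAAAAAAAAAAAAAAAAAAAAAAAAAAAAAAAAAAAAAAAAAAAAAAAAAAAAAAAAAAAAAAAAAAAAAAAAAAAAAAAAAAAAAAAAAAAAAAAAAAAAAAAAAAAAAAAAAAAAAAAAAAAAAAAAAAAAAAAAAAAAAAAAAAAAAAAAAAAAAAAAAAAAAAAAAAAAAAAAAAAAAAAAAAAAAAAAAAAAAAAAAAAAAAAAAAAAAAAAAAAAAAAAAAAAAAAAAAAAAAAAAAAAAAAAAAAAAAAAAAAAAAAAAAAAAAAAAAAAAAAAAAAAAAAA="/>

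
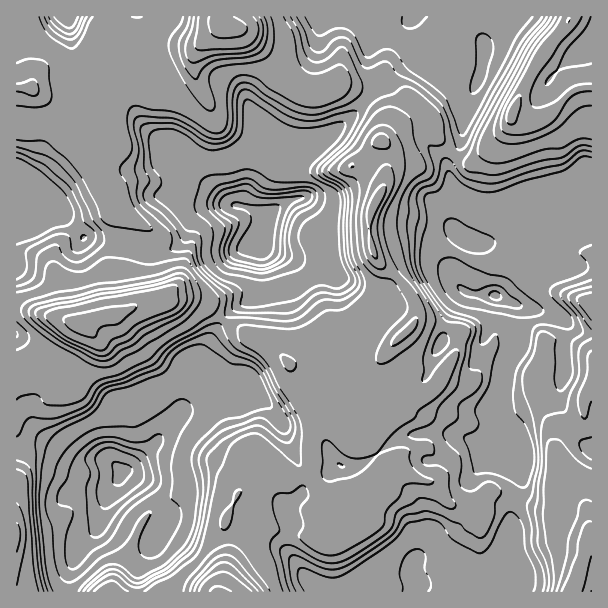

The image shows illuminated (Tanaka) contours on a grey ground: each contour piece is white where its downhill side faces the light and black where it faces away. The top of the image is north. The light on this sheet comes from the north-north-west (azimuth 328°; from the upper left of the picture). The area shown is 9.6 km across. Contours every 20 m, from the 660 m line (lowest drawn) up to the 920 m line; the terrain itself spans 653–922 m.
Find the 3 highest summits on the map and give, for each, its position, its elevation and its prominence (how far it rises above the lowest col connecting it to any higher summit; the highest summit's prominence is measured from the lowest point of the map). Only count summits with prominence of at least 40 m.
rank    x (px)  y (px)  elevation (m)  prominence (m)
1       83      326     922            113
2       375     203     892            70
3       513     111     890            105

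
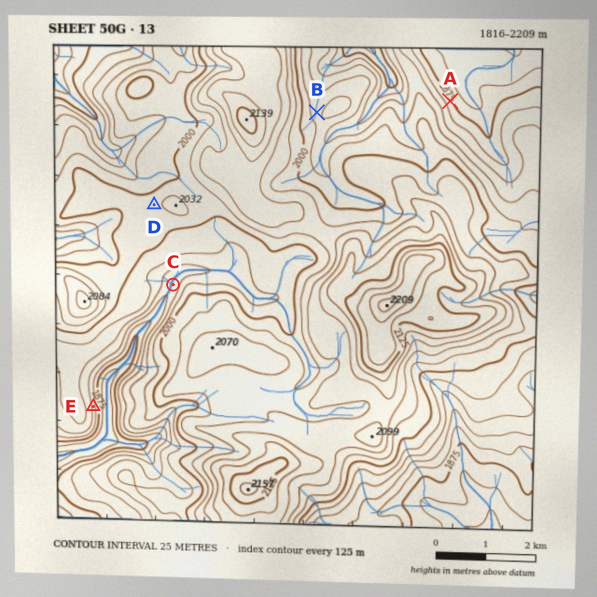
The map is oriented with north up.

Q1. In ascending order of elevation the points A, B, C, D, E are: A E C B D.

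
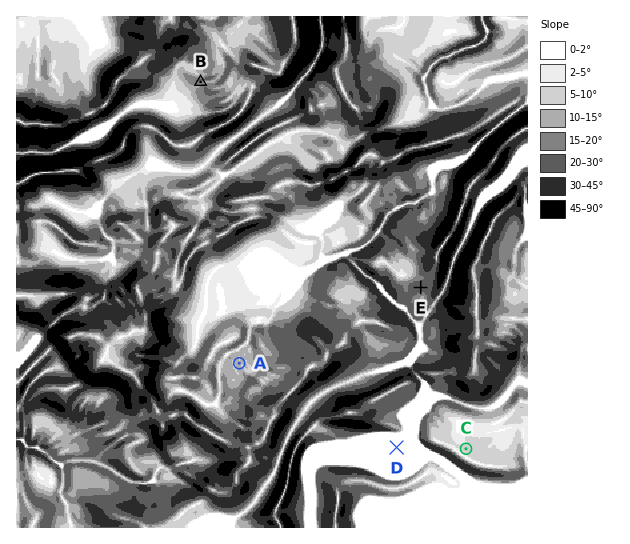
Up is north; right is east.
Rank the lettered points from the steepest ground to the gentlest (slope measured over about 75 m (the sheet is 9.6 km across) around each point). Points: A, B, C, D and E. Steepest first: E B A C D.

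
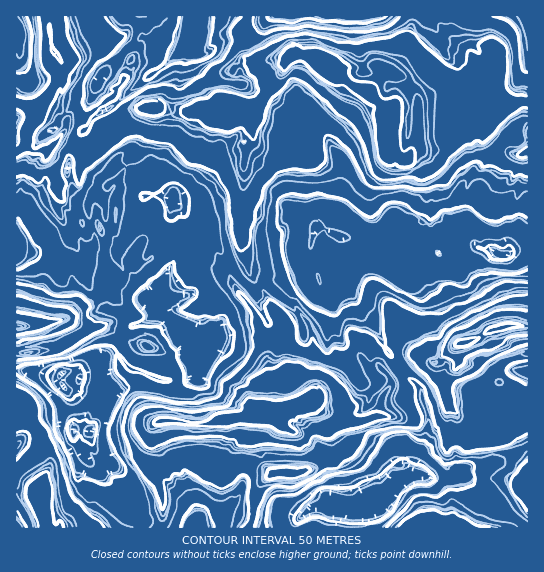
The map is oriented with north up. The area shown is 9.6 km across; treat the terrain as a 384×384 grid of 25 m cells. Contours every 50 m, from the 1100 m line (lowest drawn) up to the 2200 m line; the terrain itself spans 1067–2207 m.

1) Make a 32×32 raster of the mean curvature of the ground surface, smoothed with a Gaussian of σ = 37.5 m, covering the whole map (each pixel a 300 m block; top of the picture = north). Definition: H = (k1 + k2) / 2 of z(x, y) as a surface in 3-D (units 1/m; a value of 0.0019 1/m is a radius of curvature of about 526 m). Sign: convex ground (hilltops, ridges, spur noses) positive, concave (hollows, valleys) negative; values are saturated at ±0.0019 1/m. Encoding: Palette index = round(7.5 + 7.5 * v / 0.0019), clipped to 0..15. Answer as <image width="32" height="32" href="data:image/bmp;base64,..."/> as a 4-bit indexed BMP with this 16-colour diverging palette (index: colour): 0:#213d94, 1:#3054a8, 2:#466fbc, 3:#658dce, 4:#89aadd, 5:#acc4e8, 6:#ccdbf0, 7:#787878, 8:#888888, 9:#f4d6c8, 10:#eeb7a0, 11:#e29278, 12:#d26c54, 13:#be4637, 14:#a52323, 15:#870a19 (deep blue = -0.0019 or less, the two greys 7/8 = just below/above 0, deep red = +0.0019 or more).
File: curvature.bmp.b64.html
<image width="32" height="32" href="data:image/bmp;base64,Qk12AgAAAAAAAHYAAAAoAAAAIAAAACAAAAABAAQAAAAAAAACAAATCwAAEwsAABAAAAAAAAAAlD0hAKhUMAC8b0YAzo1lAN2qiQDoxKwA8NvMAHh4eACIiIgAyNb0AKC37gB4kuIAVGzSADdGvgAjI6UAGQqHAGy1uFdZcLTlEYVUJtzMgzOLeiZ3Tal1mwcFV2GcZWdXq4fKpZczt0laQqVEV0iYXEvCQka6jIp+//lZpCBxKFu21GRrVGdkMAAI2Vql2JMhG6JYmrhkSLieeigwBqus2JtENqv///ua1zXO3dW1d4mMe5R9qGaX27rZhpiCzWeI6FGnCERUSZQ2+cJqoMVYewQHZcdVgLh7l4tVeihrU5LohUCpXDdWiGo1iZOpulVFA212qflXOVl3wWmYbH/5hP/4v2SzVAp4hrZ5DHQqf/9qv2BvFu2ntuiUyU/Id2mGqSdmlUUId7g6FkdsNpVnaGRGeIqS2GtWpHeGw1Zkicp5iHh4pph05cN4d2eHd1YkOIh3eIiId9SUeIh3iHhzKWpma3h5mFrCxXh3Z3ZXdVW1xXW4lXlLtld3VrE9cy7GdeVmloFZO5dVVIp2dHy3eCfZV4inlWiZJnl0qW1zZWVnkaJ3dli117vYNszWxzmozsacJDLYdsZ4lUfJnHpVf+DFaMnKVGS0eIdpmktIviGNG3iFlqyqi1hzpblbV4mg66VKb/e9mrs3Olere2d3nhXWQtBqdYMLsIjLpGh3h6R2rFCpJni/psSbpYyVmYfEHW2MDIQiJ7rtzZOmamWY1B16SPR8MshXnbebq9hKnoc8l2xHjDOo4GSWVHaUdljU"/>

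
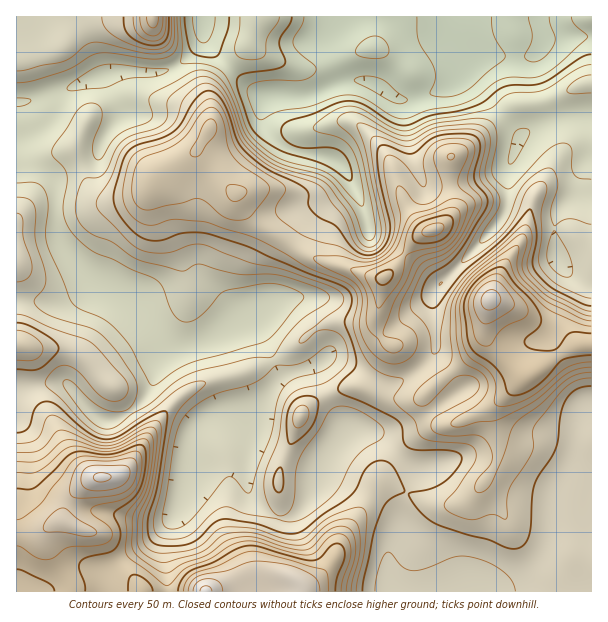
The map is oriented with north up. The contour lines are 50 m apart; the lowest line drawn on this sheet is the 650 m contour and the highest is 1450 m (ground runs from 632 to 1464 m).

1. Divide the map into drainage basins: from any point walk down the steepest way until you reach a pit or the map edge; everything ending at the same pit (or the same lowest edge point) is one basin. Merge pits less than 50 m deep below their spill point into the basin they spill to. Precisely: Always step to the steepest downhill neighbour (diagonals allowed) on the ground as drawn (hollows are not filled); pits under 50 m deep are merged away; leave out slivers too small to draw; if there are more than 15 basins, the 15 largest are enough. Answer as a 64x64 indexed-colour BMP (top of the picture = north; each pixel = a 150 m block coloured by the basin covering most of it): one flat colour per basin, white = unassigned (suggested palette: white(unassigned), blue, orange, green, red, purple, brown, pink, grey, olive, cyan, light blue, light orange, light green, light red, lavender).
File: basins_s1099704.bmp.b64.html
<image width="64" height="64" href="data:image/bmp;base64,Qk12CAAAAAAAAHYAAAAoAAAAQAAAAEAAAAABAAQAAAAAAAAIAAATCwAAEwsAABAAAAAAAAAA////ALR3HwAOf/8ALKAsACgn1gC9Z5QAS1aMAMJ34wB/f38AIr28AM++FwDox64AeLv/AIrfmACWmP8A1bDFABEREREREREREREREREREREiIiIiIiIiIiIiIiIiIiIiERERERERERERERERERERERIiIiIiIiIiIiIiIiIiIiIRERERERERERERERERERERESIiIiIiIiIiIiIiIiIiIhEREREREREREREREREREREREiIiIiIiIiIiIiIiIiIiERERERERERERERERERERERERIiIiIiIiIiIiIiIiIiIREREREREREREREREREREREREiIiIiIiIiIiIiIiIiIhERERERERERERERERERERERERIiIiIiIiIiIiIiIiIiEREREREREREREREREREREREREiIiIiIiIiIiIiIiIiIRERERERERERERERERERERERERIiIiIiIiIiIiIiIiIhERERERERERERERERERERERERESIiIiIiIiIiIiIiIiERERERERERERERERERERERERERIiIhERERIiIiIiIiIRERERERERERERERERERERERERESIREREREiIiIiIiIhERERERERERERERERERERERERERERERERERIiIiIiIiERERERERERERERERERERERERERERERERERESIiIiIiIRERERERERERERERERERERERERERERERERERIiIiIiIhERERERERERERERERERERERERERERERERERESIiIiIiERERERERERERERERERERERERERERERERERERIiIiIiIRERERERERERERERERERERERERERERERERERIiIiIiIhEREREREREREREREREREREREREREREREREREiIiIiIiERERERERERERERERERERERERERERERERERESIiIiIiIRERERERERERERERERERERERERERERERERERIiIiIiIhERERERERERERERERERERERERERERERERERESIiIiIiEREREREREREREREREREREREREREREREREREREiIiIiIRERERERERERERERERERERERERERERERERERERIiIiIhERERERERERERERERERERERERERERERERERERERIiIiERERERERERERERERERERERERERERERERERERERESIiIRERERERERERERERERERERERERERERERERERERERESIhERERERERERERERERERERERERERERERERERERERERERERERERERERERERERERERERERERERERERERERERERERERERERERERERERERERERERERERERERERERERERERERERERERERERERERERERERERERERERERERERERERERERERERERERERERERERERERERERERERERERERERERERERERERERERERERERERERERERERERERERERERERERERERERERERERERERERERERERERERERERERERERERERERERERERERERERERERERERERERERERERERERERERERERERERERERERERERERERERERERERERERERERERERERERERERERERERERERERERERERERERERERERERERERERERERERERERERERERERERERERERERERERERERERERERERERERERERERERERERERERERERERERERERERERERERERERERERERERERERERERERERERERERERERERERERERERERERERERERERERERERERERERERERERERERERERERERERERERERERERERERERERERERERERERERERERERERERERERERERERERERERERERERERERERERERERERERERERERERERERERERERERERERERERERERERERERERERERERERERERERERERERERERERERERERERERERERERERERERERERERERERERERERERERERERERERERERERERERERERERERERERERERERERERERERERERERERERERERERERERERERERERERERERERERERERERERERERERERERERERERERERERERERERERERERERERERERERERERERERERERERERERERERERERERERERERERERERERERERERERERERERERERERERERERERERERERERERERERERERERERERERERERERERERERERERERERERERERERERERERERERERERERERERERERERERERERERERERERERERERERERERERERERERERERERERERERERERERERERERERERERERERERERERERERERERERERERERERERERERERERERERETERERERERERERERERERERERERERERERERERERERERETMRERERERERERERERERERERERERERERERERERERERETMxERERERERERERERERERERERERERERERERERERERETMzMRERERERERERERERERERERERERERERERERERERERMzMzERERERERERERERERERERERERERERERERERERERMzMzMxEREREREREREREREREREREREREREREREREREREzMzMzMREREREREREREREREREREREREREREREREREREzMzMzMxEREREREREREREREREREREREREREREREREREzMzMzMzERERERERERERERERERERERERERERERERERETMzMzMzMxERERERERERERERERERERERER"/>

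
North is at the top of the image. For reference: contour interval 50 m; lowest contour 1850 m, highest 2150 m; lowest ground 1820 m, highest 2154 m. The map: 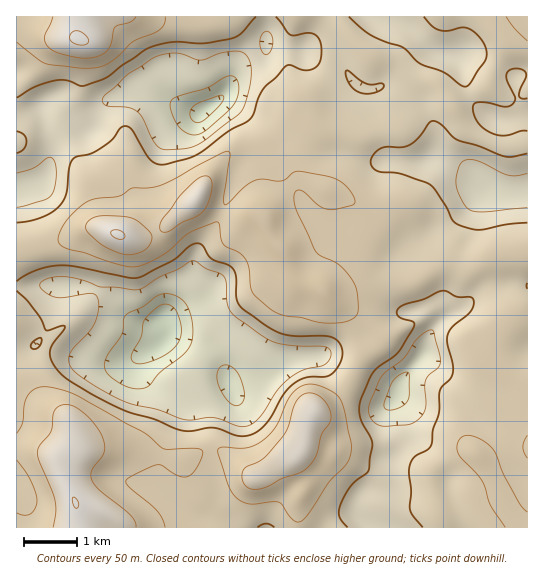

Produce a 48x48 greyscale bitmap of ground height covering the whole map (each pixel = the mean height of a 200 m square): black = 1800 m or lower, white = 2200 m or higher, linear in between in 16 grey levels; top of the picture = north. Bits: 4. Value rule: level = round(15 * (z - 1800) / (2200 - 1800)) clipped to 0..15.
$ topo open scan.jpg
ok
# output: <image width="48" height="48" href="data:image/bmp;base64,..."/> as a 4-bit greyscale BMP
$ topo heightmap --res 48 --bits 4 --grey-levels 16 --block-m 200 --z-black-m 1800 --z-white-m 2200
<image width="48" height="48" href="data:image/bmp;base64,Qk32BAAAAAAAAHYAAAAoAAAAMAAAADAAAAABAAQAAAAAAIAEAAATCwAAEwsAABAAAAAAAAAAAAAAABEREQAiIiIAMzMzAERERABVVVUAZmZmAHd3dwCIiIgAmZmZAKqqqgC7u7sAzMzMAN3d3QDu7u4A////AKqrzdzMy6mZmZmYiImZiIdmZ3eJmJmZmpmrzd3MuqmZmZmZmZmpmHZnd3iJmZmZmZmr3d3LqpmZmZmaqZqqmYd3d3iZmZmZmZmr3cy6mZmZmZmru6qqqYd3d3iZiZmamZm83cupmZmZmZmrzLu7qZh3d3iZiZmpmZq83cuqqZmZmZmrzMzLqpmHd3iZmZqpmavN3cy6qpmamZqqu8zMuqmHd3iJmaqpmavM3cy7qqmZmZmZq8zMuqmHd3d4maqZmaq8zcy6qpmZmZmIibzMuqmHd2Z4mZmZmZq7zMu6qZh3d3dmeKvMy6mGZmZ4mZmZmZqrzLupiHdlVVVVV5vNy6l1RFVniZmZmZqru6mHZlVVVVREVorMy6l1REVniZmZmZmqqYdlVERVVUQ0RWm7upl2Q0RniJmZmZmZmGVUM0RVVUM0RVeJmZmGVERniJmZmZmYdlVDMzRFVUNERFVnd4mXZERWeJmZmZiHZVRDIiNEVURFVVVVVomZhlRFeJmZmYiHZVVDIhEjRERVVVVVVnmZmGVFeZmZmIiHdlVEMhESRFVVVWZmZ4mZmXZWiZmZmIiId2VUMhESRVVVZ4iIiZmZmYdmeJmZmZh3d3ZUMhESRVVWeJmZqpmZmId2d4mZmYh3d3ZVRDEjRVVomaqqqqqZiHd3d3iZmYdmZmZVVUM0RVV5mqqqu6qZmIh3d3iJmHZlVVZmZlVFVVV5qqq7u6mZmZmIiIiIiIdmZmZ3h3ZVVVZ5qqu6qqmZmZmZiJmIiJiHd4iZmZh2VmeJqquqqpmZmZmZmZmZmZmZmZmru6mHZ4mZqruqmZmZmIiZmZmZmZmZmqvMzLupeJmqq7upmZmZmYiIiImZmZmZqrzd3Lu6mZqqq7qpmZmZmYiIiIiIiYiJmrzMy7u7qpqru7qZmZmZmZiIh3d3iGd4mau7u7u8y6qru6qZmZmZmZmIh2ZmZlZmiZqqqqq83Kmqu6qZmpmZmZmIdlVVVVVWeZmZmaqrzLmaqqmZqqmZmZmHdlVVVVVVeJmZmZmavLqZmZmZqpmYiIh3ZVVVVWVVeJmZmZiZqqqZmZmZmZmId3dmZlVWZnZmeIiZmYd3iaqZmZmZmYiHd3ZmZmZnd4dmZ3eImHZmZ4mZmZmZmYiId3dmZ3eIiIdmZmZ4h2VVRXiZmZmZmZmIiIh3eIiIiHdmZmZnh1VEM0aImZmZmZiIiIh3iIh3d3ZmZmZndlVDIjRniJmZmYiIiIiIiId3d3ZmZmZmZVRDISNGeJmZmIiIiIiImId3d3dmZ3ZlVVREMyI1eImZmIiIiIiIiIiIiIh3d3dmVVVUREM1Z4iZiId4iIiIiIiIeIiYiJiHZVVVVVRFZ3iIiIiIiIiId3iId4maqqqYdlVVVVVVZnd3iIiIiIh3ZmeIiJmrvMy6mHZmZmZWZmd3eIiZiIdmZmeJmZq83d3LqYh3iHd2ZWd3eIiIh3dmZneJmaq83d3LqqmZmZmHZmiIiIiHd3Z3d3iZmaqrzdzMu6qZmZmYd3iYiIh2Zmd4iImZmg=="/>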